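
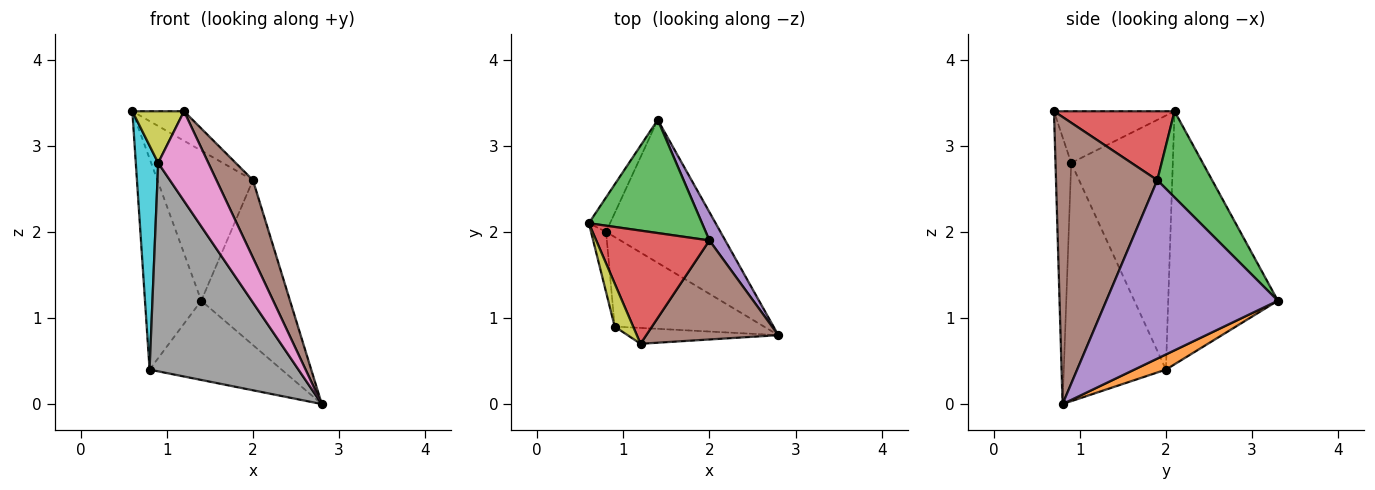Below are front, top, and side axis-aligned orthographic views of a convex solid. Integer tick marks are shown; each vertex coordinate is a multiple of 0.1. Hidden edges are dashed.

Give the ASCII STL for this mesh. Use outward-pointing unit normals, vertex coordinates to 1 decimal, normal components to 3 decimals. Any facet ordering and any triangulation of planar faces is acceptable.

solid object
 facet normal -0.887 0.455 -0.074
  outer loop
   vertex 0.8 2.0 0.4
   vertex 0.6 2.1 3.4
   vertex 1.4 3.3 1.2
  endloop
 endfacet
 facet normal 0.115 0.482 -0.869
  outer loop
   vertex 0.8 2.0 0.4
   vertex 1.4 3.3 1.2
   vertex 2.8 0.8 0.0
  endloop
 endfacet
 facet normal 0.416 0.726 0.547
  outer loop
   vertex 2.0 1.9 2.6
   vertex 1.4 3.3 1.2
   vertex 0.6 2.1 3.4
  endloop
 endfacet
 facet normal 0.507 0.217 0.834
  outer loop
   vertex 2.0 1.9 2.6
   vertex 0.6 2.1 3.4
   vertex 1.2 0.7 3.4
  endloop
 endfacet
 facet normal 0.885 0.458 0.079
  outer loop
   vertex 2.0 1.9 2.6
   vertex 2.8 0.8 0.0
   vertex 1.4 3.3 1.2
  endloop
 endfacet
 facet normal 0.863 -0.311 0.397
  outer loop
   vertex 2.0 1.9 2.6
   vertex 1.2 0.7 3.4
   vertex 2.8 0.8 0.0
  endloop
 endfacet
 facet normal -0.295 -0.941 -0.166
  outer loop
   vertex 0.9 0.9 2.8
   vertex 2.8 0.8 0.0
   vertex 1.2 0.7 3.4
  endloop
 endfacet
 facet normal -0.533 -0.777 -0.334
  outer loop
   vertex 0.9 0.9 2.8
   vertex 0.8 2.0 0.4
   vertex 2.8 0.8 0.0
  endloop
 endfacet
 facet normal -0.873 -0.374 0.312
  outer loop
   vertex 0.9 0.9 2.8
   vertex 1.2 0.7 3.4
   vertex 0.6 2.1 3.4
  endloop
 endfacet
 facet normal -0.975 -0.215 -0.058
  outer loop
   vertex 0.9 0.9 2.8
   vertex 0.6 2.1 3.4
   vertex 0.8 2.0 0.4
  endloop
 endfacet
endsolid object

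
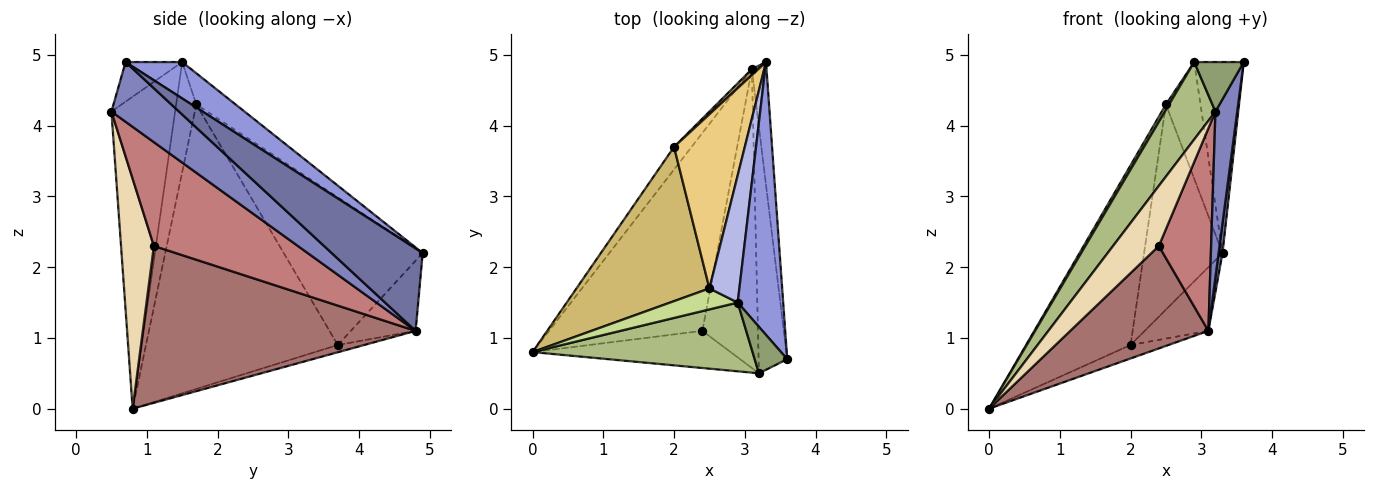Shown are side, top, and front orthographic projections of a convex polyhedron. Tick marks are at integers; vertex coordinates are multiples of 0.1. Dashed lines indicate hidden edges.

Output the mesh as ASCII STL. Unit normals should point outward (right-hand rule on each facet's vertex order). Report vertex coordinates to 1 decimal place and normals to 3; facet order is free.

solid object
 facet normal 0.984 -0.042 -0.175
  outer loop
   vertex 3.1 4.8 1.1
   vertex 3.3 4.9 2.2
   vertex 3.6 0.7 4.9
  endloop
 endfacet
 facet normal 0.866 -0.279 -0.415
  outer loop
   vertex 3.1 4.8 1.1
   vertex 3.6 0.7 4.9
   vertex 3.2 0.5 4.2
  endloop
 endfacet
 facet normal 0.548 0.480 0.685
  outer loop
   vertex 2.9 1.5 4.9
   vertex 3.6 0.7 4.9
   vertex 3.3 4.9 2.2
  endloop
 endfacet
 facet normal -0.609 0.536 0.585
  outer loop
   vertex 2.9 1.5 4.9
   vertex 3.3 4.9 2.2
   vertex 2.5 1.7 4.3
  endloop
 endfacet
 facet normal -0.640 -0.560 0.526
  outer loop
   vertex 2.9 1.5 4.9
   vertex 3.2 0.5 4.2
   vertex 3.6 0.7 4.9
  endloop
 endfacet
 facet normal -0.686 -0.544 0.484
  outer loop
   vertex 2.9 1.5 4.9
   vertex 0.0 0.8 0.0
   vertex 3.2 0.5 4.2
  endloop
 endfacet
 facet normal -0.845 -0.133 0.519
  outer loop
   vertex 2.9 1.5 4.9
   vertex 2.5 1.7 4.3
   vertex 0.0 0.8 0.0
  endloop
 endfacet
 facet normal -0.335 0.482 -0.809
  outer loop
   vertex 2.0 3.7 0.9
   vertex 3.1 4.8 1.1
   vertex 0.0 0.8 0.0
  endloop
 endfacet
 facet normal -0.712 0.700 0.066
  outer loop
   vertex 2.0 3.7 0.9
   vertex 3.3 4.9 2.2
   vertex 3.1 4.8 1.1
  endloop
 endfacet
 facet normal -0.812 0.442 0.380
  outer loop
   vertex 2.0 3.7 0.9
   vertex 0.0 0.8 0.0
   vertex 2.5 1.7 4.3
  endloop
 endfacet
 facet normal -0.804 0.454 0.385
  outer loop
   vertex 2.0 3.7 0.9
   vertex 2.5 1.7 4.3
   vertex 3.3 4.9 2.2
  endloop
 endfacet
 facet normal 0.521 -0.726 -0.449
  outer loop
   vertex 2.4 1.1 2.3
   vertex 3.2 0.5 4.2
   vertex 0.0 0.8 0.0
  endloop
 endfacet
 facet normal 0.672 -0.340 -0.657
  outer loop
   vertex 2.4 1.1 2.3
   vertex 0.0 0.8 0.0
   vertex 3.1 4.8 1.1
  endloop
 endfacet
 facet normal 0.840 -0.305 -0.450
  outer loop
   vertex 2.4 1.1 2.3
   vertex 3.1 4.8 1.1
   vertex 3.2 0.5 4.2
  endloop
 endfacet
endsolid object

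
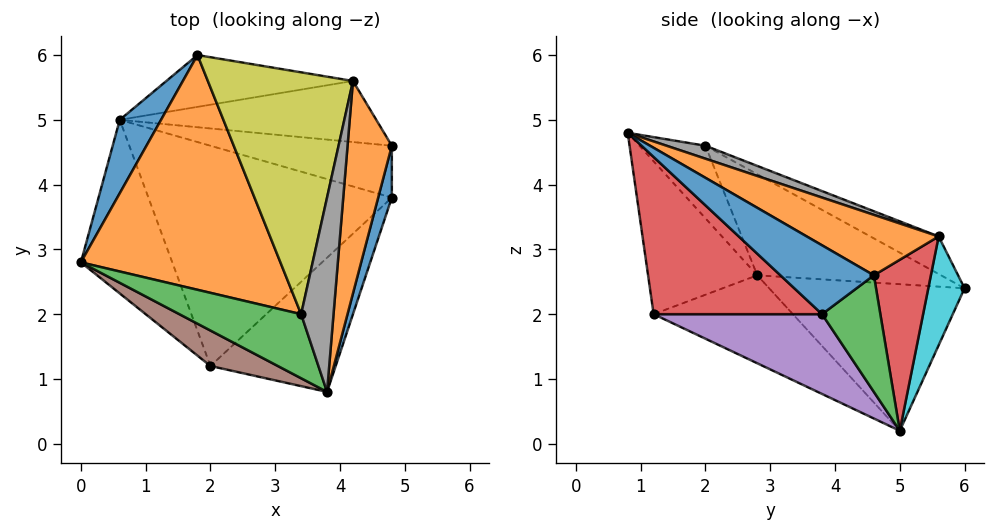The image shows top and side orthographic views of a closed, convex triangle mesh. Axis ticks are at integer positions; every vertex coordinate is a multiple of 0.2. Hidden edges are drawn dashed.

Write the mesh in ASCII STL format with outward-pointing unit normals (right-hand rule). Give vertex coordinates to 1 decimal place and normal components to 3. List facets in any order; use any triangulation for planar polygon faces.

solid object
 facet normal -0.840 0.488 0.237
  outer loop
   vertex 0.6 5.0 0.2
   vertex 0.0 2.8 2.6
   vertex 1.8 6.0 2.4
  endloop
 endfacet
 facet normal -0.432 0.296 0.852
  outer loop
   vertex 3.4 2.0 4.6
   vertex 1.8 6.0 2.4
   vertex 0.0 2.8 2.6
  endloop
 endfacet
 facet normal -0.512 -0.027 0.859
  outer loop
   vertex 3.4 2.0 4.6
   vertex 0.0 2.8 2.6
   vertex 3.8 0.8 4.8
  endloop
 endfacet
 facet normal 0.598 -0.644 -0.477
  outer loop
   vertex 2.0 1.2 2.0
   vertex 4.8 3.8 2.0
   vertex 3.8 0.8 4.8
  endloop
 endfacet
 facet normal 0.295 -0.318 -0.901
  outer loop
   vertex 2.0 1.2 2.0
   vertex 0.6 5.0 0.2
   vertex 4.8 3.8 2.0
  endloop
 endfacet
 facet normal -0.559 -0.792 0.246
  outer loop
   vertex 2.0 1.2 2.0
   vertex 3.8 0.8 4.8
   vertex 0.0 2.8 2.6
  endloop
 endfacet
 facet normal -0.596 -0.512 -0.619
  outer loop
   vertex 2.0 1.2 2.0
   vertex 0.0 2.8 2.6
   vertex 0.6 5.0 0.2
  endloop
 endfacet
 facet normal 0.358 0.268 0.894
  outer loop
   vertex 4.2 5.6 3.2
   vertex 3.4 2.0 4.6
   vertex 3.8 0.8 4.8
  endloop
 endfacet
 facet normal -0.230 0.397 0.889
  outer loop
   vertex 4.2 5.6 3.2
   vertex 1.8 6.0 2.4
   vertex 3.4 2.0 4.6
  endloop
 endfacet
 facet normal 0.308 0.792 -0.528
  outer loop
   vertex 4.2 5.6 3.2
   vertex 0.6 5.0 0.2
   vertex 1.8 6.0 2.4
  endloop
 endfacet
 facet normal 0.971 -0.144 0.192
  outer loop
   vertex 4.8 4.6 2.6
   vertex 3.8 0.8 4.8
   vertex 4.8 3.8 2.0
  endloop
 endfacet
 facet normal 0.800 0.129 0.586
  outer loop
   vertex 4.8 4.6 2.6
   vertex 4.2 5.6 3.2
   vertex 3.8 0.8 4.8
  endloop
 endfacet
 facet normal 0.457 0.534 -0.711
  outer loop
   vertex 4.8 4.6 2.6
   vertex 4.8 3.8 2.0
   vertex 0.6 5.0 0.2
  endloop
 endfacet
 facet normal 0.426 0.640 -0.640
  outer loop
   vertex 4.8 4.6 2.6
   vertex 0.6 5.0 0.2
   vertex 4.2 5.6 3.2
  endloop
 endfacet
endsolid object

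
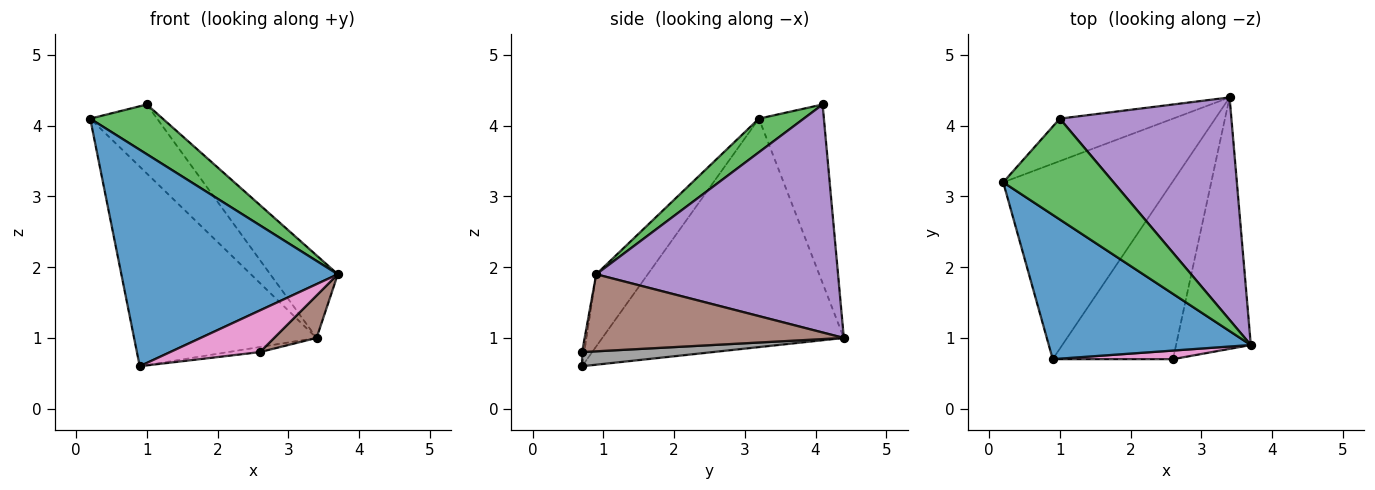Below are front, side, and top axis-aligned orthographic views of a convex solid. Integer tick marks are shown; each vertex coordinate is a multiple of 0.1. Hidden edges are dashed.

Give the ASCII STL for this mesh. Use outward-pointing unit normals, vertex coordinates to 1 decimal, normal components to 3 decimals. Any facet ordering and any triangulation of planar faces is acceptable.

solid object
 facet normal -0.194 -0.816 0.544
  outer loop
   vertex 0.9 0.7 0.6
   vertex 3.7 0.9 1.9
   vertex 0.2 3.2 4.1
  endloop
 endfacet
 facet normal -0.687 0.519 -0.508
  outer loop
   vertex 0.9 0.7 0.6
   vertex 0.2 3.2 4.1
   vertex 3.4 4.4 1.0
  endloop
 endfacet
 facet normal 0.264 -0.427 0.865
  outer loop
   vertex 1.0 4.1 4.3
   vertex 0.2 3.2 4.1
   vertex 3.7 0.9 1.9
  endloop
 endfacet
 facet normal -0.637 0.656 -0.404
  outer loop
   vertex 1.0 4.1 4.3
   vertex 3.4 4.4 1.0
   vertex 0.2 3.2 4.1
  endloop
 endfacet
 facet normal 0.780 0.218 0.587
  outer loop
   vertex 1.0 4.1 4.3
   vertex 3.7 0.9 1.9
   vertex 3.4 4.4 1.0
  endloop
 endfacet
 facet normal 0.713 -0.117 -0.692
  outer loop
   vertex 2.6 0.7 0.8
   vertex 3.4 4.4 1.0
   vertex 3.7 0.9 1.9
  endloop
 endfacet
 facet normal -0.024 -0.979 0.202
  outer loop
   vertex 2.6 0.7 0.8
   vertex 3.7 0.9 1.9
   vertex 0.9 0.7 0.6
  endloop
 endfacet
 facet normal 0.117 0.028 -0.993
  outer loop
   vertex 2.6 0.7 0.8
   vertex 0.9 0.7 0.6
   vertex 3.4 4.4 1.0
  endloop
 endfacet
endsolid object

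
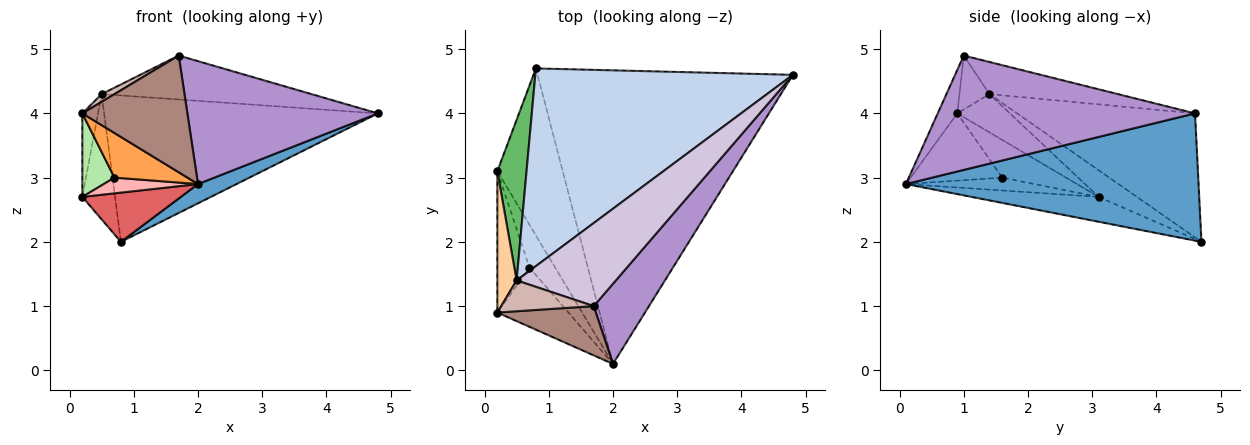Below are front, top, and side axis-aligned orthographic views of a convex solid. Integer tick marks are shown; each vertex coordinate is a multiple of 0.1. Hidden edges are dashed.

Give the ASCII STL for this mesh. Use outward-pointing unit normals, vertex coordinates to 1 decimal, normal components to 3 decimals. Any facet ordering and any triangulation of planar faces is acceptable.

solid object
 facet normal 0.445 -0.059 -0.893
  outer loop
   vertex 2.0 0.1 2.9
   vertex 0.8 4.7 2.0
   vertex 4.8 4.6 4.0
  endloop
 endfacet
 facet normal -0.361 0.555 0.749
  outer loop
   vertex 0.5 1.4 4.3
   vertex 4.8 4.6 4.0
   vertex 0.8 4.7 2.0
  endloop
 endfacet
 facet normal -0.603 -0.480 -0.637
  outer loop
   vertex 0.7 1.6 3.0
   vertex 2.0 0.1 2.9
   vertex 0.2 0.9 4.0
  endloop
 endfacet
 facet normal -0.863 0.257 0.435
  outer loop
   vertex 0.2 3.1 2.7
   vertex 0.2 0.9 4.0
   vertex 0.5 1.4 4.3
  endloop
 endfacet
 facet normal -0.584 0.499 0.640
  outer loop
   vertex 0.2 3.1 2.7
   vertex 0.5 1.4 4.3
   vertex 0.8 4.7 2.0
  endloop
 endfacet
 facet normal -0.710 -0.358 -0.606
  outer loop
   vertex 0.2 3.1 2.7
   vertex 0.7 1.6 3.0
   vertex 0.2 0.9 4.0
  endloop
 endfacet
 facet normal -0.343 -0.266 -0.901
  outer loop
   vertex 0.2 3.1 2.7
   vertex 0.8 4.7 2.0
   vertex 2.0 0.1 2.9
  endloop
 endfacet
 facet normal -0.425 -0.312 -0.850
  outer loop
   vertex 0.2 3.1 2.7
   vertex 2.0 0.1 2.9
   vertex 0.7 1.6 3.0
  endloop
 endfacet
 facet normal 0.749 -0.555 0.362
  outer loop
   vertex 1.7 1.0 4.9
   vertex 2.0 0.1 2.9
   vertex 4.8 4.6 4.0
  endloop
 endfacet
 facet normal -0.275 0.449 0.850
  outer loop
   vertex 1.7 1.0 4.9
   vertex 4.8 4.6 4.0
   vertex 0.5 1.4 4.3
  endloop
 endfacet
 facet normal -0.169 -0.908 0.383
  outer loop
   vertex 1.7 1.0 4.9
   vertex 0.2 0.9 4.0
   vertex 2.0 0.1 2.9
  endloop
 endfacet
 facet normal -0.493 -0.211 0.844
  outer loop
   vertex 1.7 1.0 4.9
   vertex 0.5 1.4 4.3
   vertex 0.2 0.9 4.0
  endloop
 endfacet
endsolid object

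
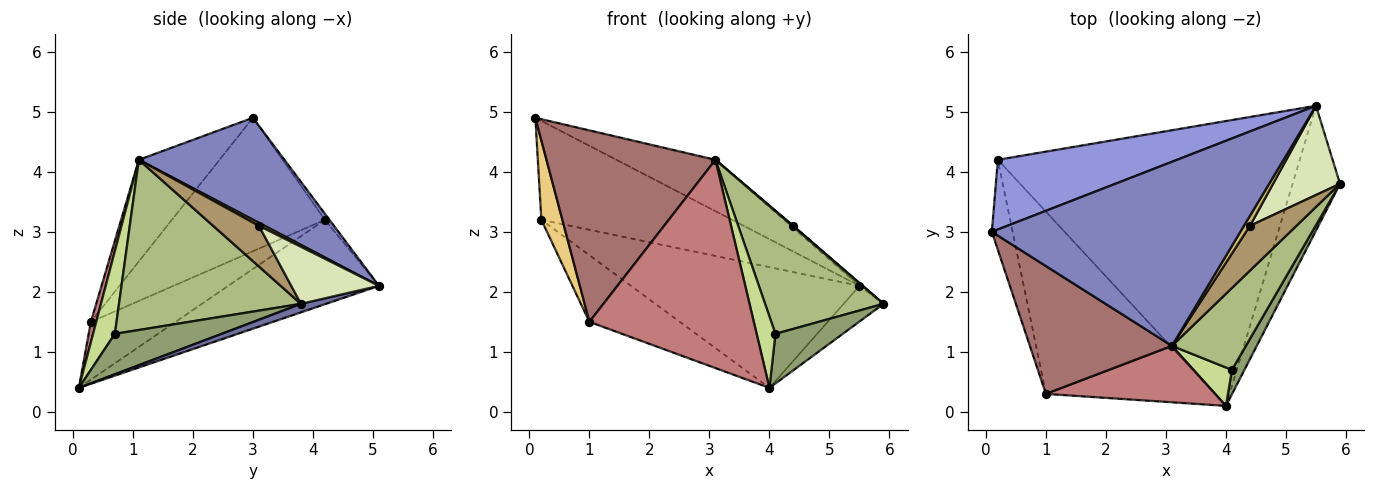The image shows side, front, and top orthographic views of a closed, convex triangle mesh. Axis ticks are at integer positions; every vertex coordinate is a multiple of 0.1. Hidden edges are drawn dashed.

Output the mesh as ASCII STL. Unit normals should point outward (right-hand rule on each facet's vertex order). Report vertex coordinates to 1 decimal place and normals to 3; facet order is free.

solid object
 facet normal 0.170 0.271 -0.947
  outer loop
   vertex 5.5 5.1 2.1
   vertex 5.9 3.8 1.8
   vertex 4.0 0.1 0.4
  endloop
 endfacet
 facet normal 0.367 0.250 0.896
  outer loop
   vertex 3.1 1.1 4.2
   vertex 5.5 5.1 2.1
   vertex 0.1 3.0 4.9
  endloop
 endfacet
 facet normal -0.019 0.817 0.576
  outer loop
   vertex 0.2 4.2 3.2
   vertex 0.1 3.0 4.9
   vertex 5.5 5.1 2.1
  endloop
 endfacet
 facet normal -0.249 0.378 -0.892
  outer loop
   vertex 0.2 4.2 3.2
   vertex 5.5 5.1 2.1
   vertex 4.0 0.1 0.4
  endloop
 endfacet
 facet normal 0.818 -0.516 0.253
  outer loop
   vertex 4.1 0.7 1.3
   vertex 4.0 0.1 0.4
   vertex 5.9 3.8 1.8
  endloop
 endfacet
 facet normal 0.788 -0.512 0.342
  outer loop
   vertex 4.1 0.7 1.3
   vertex 5.9 3.8 1.8
   vertex 3.1 1.1 4.2
  endloop
 endfacet
 facet normal 0.715 -0.616 0.331
  outer loop
   vertex 4.1 0.7 1.3
   vertex 3.1 1.1 4.2
   vertex 4.0 0.1 0.4
  endloop
 endfacet
 facet normal 0.648 0.024 0.761
  outer loop
   vertex 4.4 3.1 3.1
   vertex 5.9 3.8 1.8
   vertex 5.5 5.1 2.1
  endloop
 endfacet
 facet normal 0.659 -0.014 0.752
  outer loop
   vertex 4.4 3.1 3.1
   vertex 3.1 1.1 4.2
   vertex 5.9 3.8 1.8
  endloop
 endfacet
 facet normal 0.438 0.197 0.877
  outer loop
   vertex 4.4 3.1 3.1
   vertex 5.5 5.1 2.1
   vertex 3.1 1.1 4.2
  endloop
 endfacet
 facet normal -0.979 -0.134 -0.152
  outer loop
   vertex 1.0 0.3 1.5
   vertex 0.1 3.0 4.9
   vertex 0.2 4.2 3.2
  endloop
 endfacet
 facet normal -0.306 0.327 -0.894
  outer loop
   vertex 1.0 0.3 1.5
   vertex 0.2 4.2 3.2
   vertex 4.0 0.1 0.4
  endloop
 endfacet
 facet normal -0.369 -0.773 0.516
  outer loop
   vertex 1.0 0.3 1.5
   vertex 3.1 1.1 4.2
   vertex 0.1 3.0 4.9
  endloop
 endfacet
 facet normal 0.032 -0.965 0.261
  outer loop
   vertex 1.0 0.3 1.5
   vertex 4.0 0.1 0.4
   vertex 3.1 1.1 4.2
  endloop
 endfacet
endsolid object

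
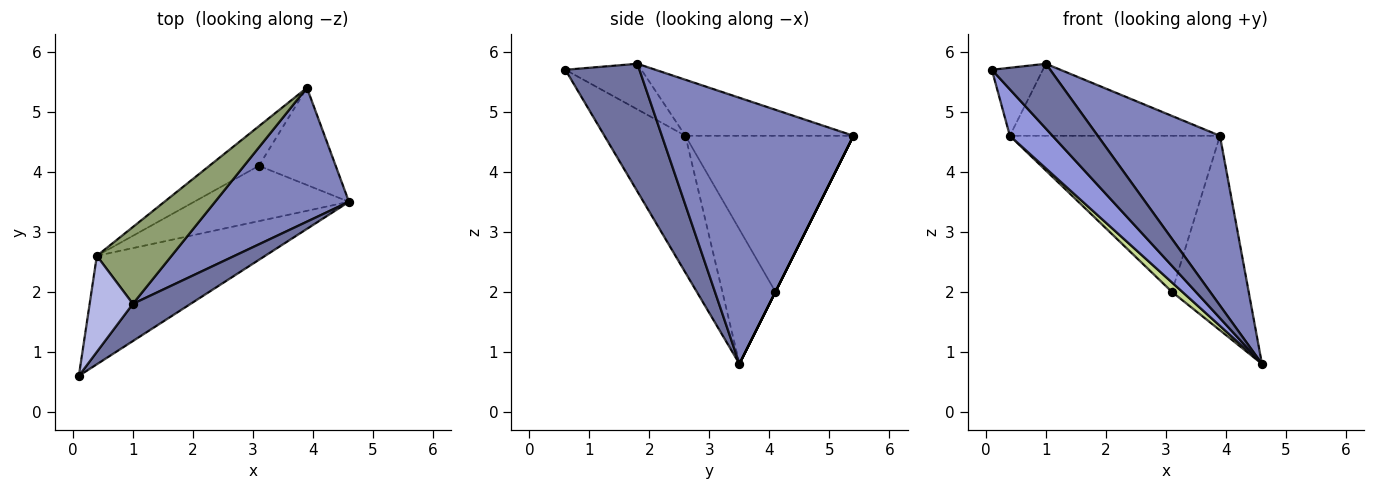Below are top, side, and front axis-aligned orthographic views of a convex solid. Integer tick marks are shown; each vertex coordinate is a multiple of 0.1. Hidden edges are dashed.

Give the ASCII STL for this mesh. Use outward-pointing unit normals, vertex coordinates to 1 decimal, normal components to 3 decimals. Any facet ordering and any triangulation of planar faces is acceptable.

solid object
 facet normal 0.740 -0.583 0.335
  outer loop
   vertex 1.0 1.8 5.8
   vertex 0.1 0.6 5.7
   vertex 4.6 3.5 0.8
  endloop
 endfacet
 facet normal 0.776 -0.495 0.391
  outer loop
   vertex 1.0 1.8 5.8
   vertex 4.6 3.5 0.8
   vertex 3.9 5.4 4.6
  endloop
 endfacet
 facet normal -0.599 -0.315 -0.736
  outer loop
   vertex 0.4 2.6 4.6
   vertex 4.6 3.5 0.8
   vertex 0.1 0.6 5.7
  endloop
 endfacet
 facet normal -0.653 0.438 0.618
  outer loop
   vertex 0.4 2.6 4.6
   vertex 0.1 0.6 5.7
   vertex 1.0 1.8 5.8
  endloop
 endfacet
 facet normal -0.480 0.600 0.640
  outer loop
   vertex 0.4 2.6 4.6
   vertex 1.0 1.8 5.8
   vertex 3.9 5.4 4.6
  endloop
 endfacet
 facet normal 0.000 0.894 -0.447
  outer loop
   vertex 3.1 4.1 2.0
   vertex 3.9 5.4 4.6
   vertex 4.6 3.5 0.8
  endloop
 endfacet
 facet normal -0.650 -0.128 -0.749
  outer loop
   vertex 3.1 4.1 2.0
   vertex 4.6 3.5 0.8
   vertex 0.4 2.6 4.6
  endloop
 endfacet
 facet normal -0.613 0.766 -0.194
  outer loop
   vertex 3.1 4.1 2.0
   vertex 0.4 2.6 4.6
   vertex 3.9 5.4 4.6
  endloop
 endfacet
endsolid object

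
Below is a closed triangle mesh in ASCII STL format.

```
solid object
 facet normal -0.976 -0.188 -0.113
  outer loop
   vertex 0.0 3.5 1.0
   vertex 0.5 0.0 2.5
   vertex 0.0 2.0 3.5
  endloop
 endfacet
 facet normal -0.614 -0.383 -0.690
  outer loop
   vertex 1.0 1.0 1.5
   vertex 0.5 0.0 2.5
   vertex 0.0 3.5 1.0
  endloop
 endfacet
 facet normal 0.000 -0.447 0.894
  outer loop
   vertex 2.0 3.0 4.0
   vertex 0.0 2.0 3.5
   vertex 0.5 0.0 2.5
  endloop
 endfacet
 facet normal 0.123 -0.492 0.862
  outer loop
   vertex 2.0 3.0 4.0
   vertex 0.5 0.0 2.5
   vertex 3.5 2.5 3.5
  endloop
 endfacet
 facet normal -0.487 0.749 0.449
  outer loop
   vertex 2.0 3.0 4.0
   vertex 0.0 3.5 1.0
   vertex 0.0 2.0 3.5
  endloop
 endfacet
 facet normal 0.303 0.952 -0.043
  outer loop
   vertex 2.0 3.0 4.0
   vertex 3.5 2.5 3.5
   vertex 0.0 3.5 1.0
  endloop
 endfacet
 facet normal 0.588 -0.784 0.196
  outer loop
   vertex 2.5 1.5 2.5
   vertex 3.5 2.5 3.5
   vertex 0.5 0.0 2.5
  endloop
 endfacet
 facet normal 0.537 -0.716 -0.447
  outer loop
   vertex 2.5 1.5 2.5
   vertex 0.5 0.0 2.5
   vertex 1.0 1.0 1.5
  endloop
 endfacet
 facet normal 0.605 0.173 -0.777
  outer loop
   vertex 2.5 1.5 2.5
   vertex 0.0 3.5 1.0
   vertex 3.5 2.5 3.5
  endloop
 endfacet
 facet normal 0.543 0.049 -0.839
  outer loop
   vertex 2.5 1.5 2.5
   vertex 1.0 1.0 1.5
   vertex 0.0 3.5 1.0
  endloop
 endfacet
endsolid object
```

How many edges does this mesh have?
15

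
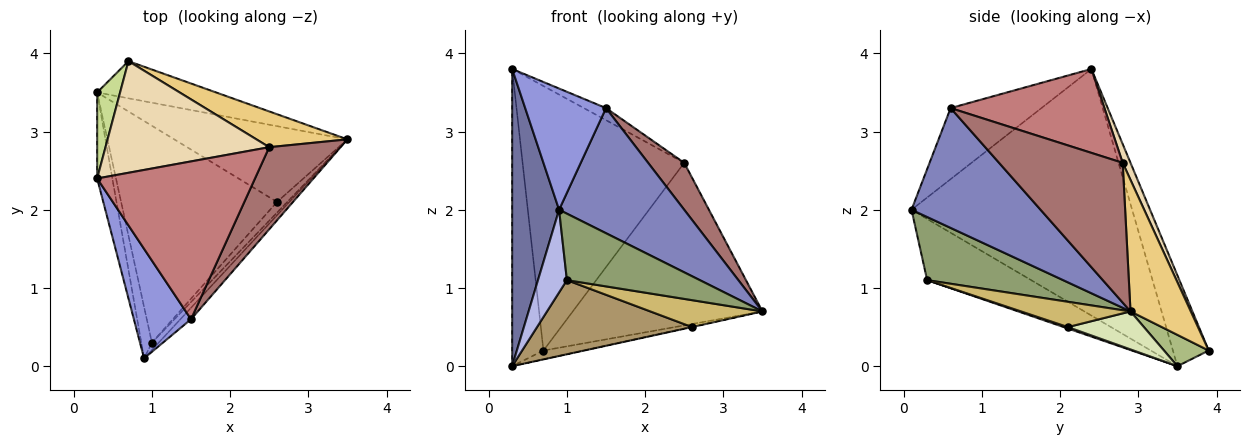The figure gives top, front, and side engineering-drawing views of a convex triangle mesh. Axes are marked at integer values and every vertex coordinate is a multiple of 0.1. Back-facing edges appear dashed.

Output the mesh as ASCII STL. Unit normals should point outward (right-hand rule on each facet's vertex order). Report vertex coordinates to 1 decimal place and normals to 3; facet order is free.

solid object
 facet normal -0.976 -0.208 -0.060
  outer loop
   vertex 0.3 2.4 3.8
   vertex 0.3 3.5 0.0
   vertex 0.9 0.1 2.0
  endloop
 endfacet
 facet normal 0.716 -0.695 -0.063
  outer loop
   vertex 1.5 0.6 3.3
   vertex 0.9 0.1 2.0
   vertex 3.5 2.9 0.7
  endloop
 endfacet
 facet normal -0.640 -0.570 0.515
  outer loop
   vertex 1.5 0.6 3.3
   vertex 0.3 2.4 3.8
   vertex 0.9 0.1 2.0
  endloop
 endfacet
 facet normal -0.950 -0.264 -0.164
  outer loop
   vertex 1.0 0.3 1.1
   vertex 0.9 0.1 2.0
   vertex 0.3 3.5 0.0
  endloop
 endfacet
 facet normal 0.713 -0.697 -0.076
  outer loop
   vertex 1.0 0.3 1.1
   vertex 3.5 2.9 0.7
   vertex 0.9 0.1 2.0
  endloop
 endfacet
 facet normal 0.248 0.223 -0.943
  outer loop
   vertex 0.7 3.9 0.2
   vertex 3.5 2.9 0.7
   vertex 0.3 3.5 0.0
  endloop
 endfacet
 facet normal -0.740 0.646 0.187
  outer loop
   vertex 0.7 3.9 0.2
   vertex 0.3 3.5 0.0
   vertex 0.3 2.4 3.8
  endloop
 endfacet
 facet normal 0.214 0.003 -0.977
  outer loop
   vertex 2.6 2.1 0.5
   vertex 0.3 3.5 0.0
   vertex 3.5 2.9 0.7
  endloop
 endfacet
 facet normal 0.009 -0.323 -0.946
  outer loop
   vertex 2.6 2.1 0.5
   vertex 1.0 0.3 1.1
   vertex 0.3 3.5 0.0
  endloop
 endfacet
 facet normal 0.672 -0.688 -0.272
  outer loop
   vertex 2.6 2.1 0.5
   vertex 3.5 2.9 0.7
   vertex 1.0 0.3 1.1
  endloop
 endfacet
 facet normal 0.296 0.933 0.205
  outer loop
   vertex 2.5 2.8 2.6
   vertex 3.5 2.9 0.7
   vertex 0.7 3.9 0.2
  endloop
 endfacet
 facet normal 0.045 0.920 0.388
  outer loop
   vertex 2.5 2.8 2.6
   vertex 0.7 3.9 0.2
   vertex 0.3 2.4 3.8
  endloop
 endfacet
 facet normal 0.862 -0.252 0.440
  outer loop
   vertex 2.5 2.8 2.6
   vertex 1.5 0.6 3.3
   vertex 3.5 2.9 0.7
  endloop
 endfacet
 facet normal 0.468 0.067 0.881
  outer loop
   vertex 2.5 2.8 2.6
   vertex 0.3 2.4 3.8
   vertex 1.5 0.6 3.3
  endloop
 endfacet
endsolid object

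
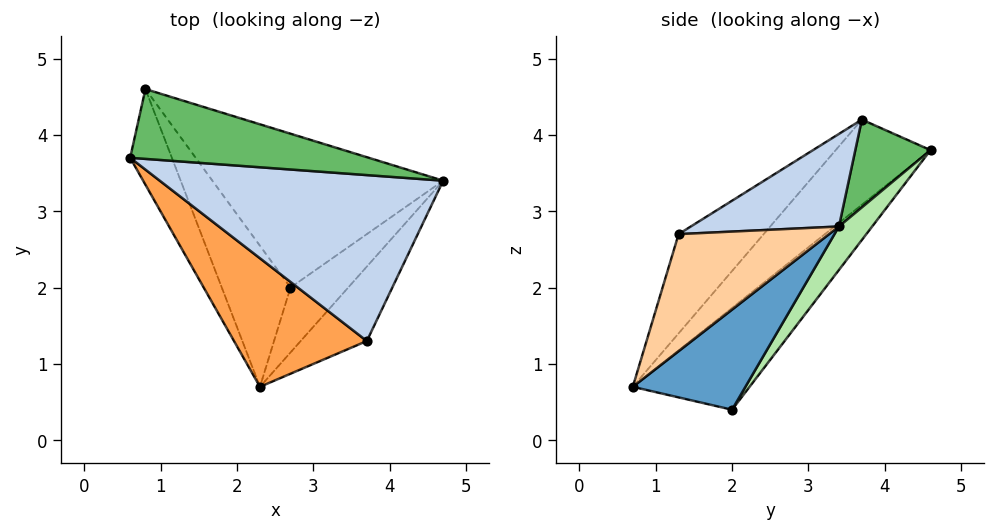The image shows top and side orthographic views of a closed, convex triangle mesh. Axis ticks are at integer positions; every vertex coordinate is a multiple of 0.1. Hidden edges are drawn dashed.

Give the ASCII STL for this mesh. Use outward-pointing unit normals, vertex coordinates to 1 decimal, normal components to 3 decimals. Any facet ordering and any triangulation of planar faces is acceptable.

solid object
 facet normal 0.809 -0.357 -0.466
  outer loop
   vertex 2.7 2.0 0.4
   vertex 4.7 3.4 2.8
   vertex 2.3 0.7 0.7
  endloop
 endfacet
 facet normal 0.305 -0.190 0.933
  outer loop
   vertex 3.7 1.3 2.7
   vertex 4.7 3.4 2.8
   vertex 0.6 3.7 4.2
  endloop
 endfacet
 facet normal -0.370 -0.787 0.495
  outer loop
   vertex 3.7 1.3 2.7
   vertex 0.6 3.7 4.2
   vertex 2.3 0.7 0.7
  endloop
 endfacet
 facet normal 0.811 -0.364 -0.458
  outer loop
   vertex 3.7 1.3 2.7
   vertex 2.3 0.7 0.7
   vertex 4.7 3.4 2.8
  endloop
 endfacet
 facet normal 0.327 0.322 0.888
  outer loop
   vertex 0.8 4.6 3.8
   vertex 0.6 3.7 4.2
   vertex 4.7 3.4 2.8
  endloop
 endfacet
 facet normal 0.107 0.818 -0.566
  outer loop
   vertex 0.8 4.6 3.8
   vertex 4.7 3.4 2.8
   vertex 2.7 2.0 0.4
  endloop
 endfacet
 facet normal -0.898 0.004 -0.440
  outer loop
   vertex 0.8 4.6 3.8
   vertex 2.3 0.7 0.7
   vertex 0.6 3.7 4.2
  endloop
 endfacet
 facet normal -0.822 0.125 -0.555
  outer loop
   vertex 0.8 4.6 3.8
   vertex 2.7 2.0 0.4
   vertex 2.3 0.7 0.7
  endloop
 endfacet
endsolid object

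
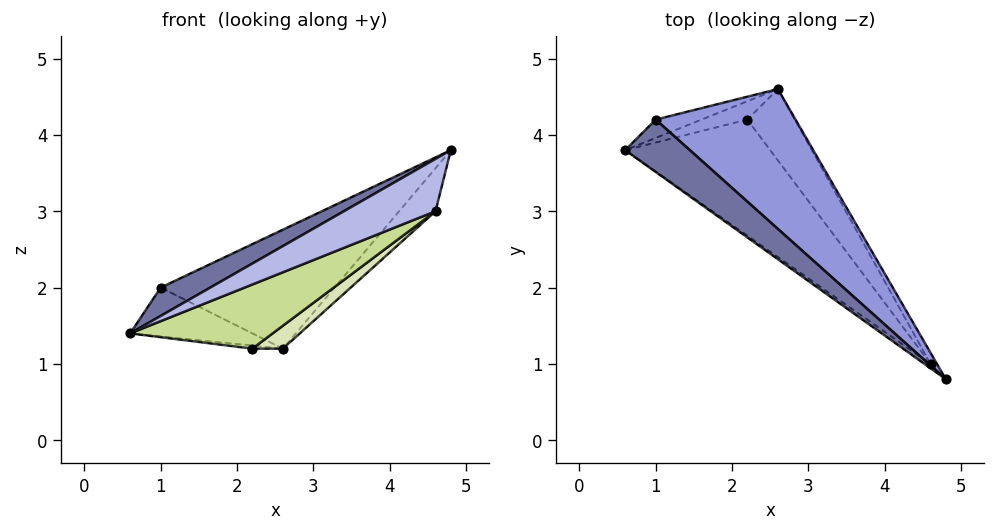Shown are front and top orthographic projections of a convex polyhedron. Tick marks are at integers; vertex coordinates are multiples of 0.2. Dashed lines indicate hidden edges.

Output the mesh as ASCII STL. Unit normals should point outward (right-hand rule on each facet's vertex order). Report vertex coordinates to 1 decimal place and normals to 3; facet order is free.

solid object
 facet normal -0.644 -0.364 0.672
  outer loop
   vertex 1.0 4.2 2.0
   vertex 0.6 3.8 1.4
   vertex 4.8 0.8 3.8
  endloop
 endfacet
 facet normal -0.379 0.866 -0.325
  outer loop
   vertex 1.0 4.2 2.0
   vertex 2.6 4.6 1.2
   vertex 0.6 3.8 1.4
  endloop
 endfacet
 facet normal 0.214 0.633 0.744
  outer loop
   vertex 1.0 4.2 2.0
   vertex 4.8 0.8 3.8
   vertex 2.6 4.6 1.2
  endloop
 endfacet
 facet normal -0.553 -0.830 -0.069
  outer loop
   vertex 4.6 1.0 3.0
   vertex 4.8 0.8 3.8
   vertex 0.6 3.8 1.4
  endloop
 endfacet
 facet normal 0.891 0.439 -0.113
  outer loop
   vertex 4.6 1.0 3.0
   vertex 2.6 4.6 1.2
   vertex 4.8 0.8 3.8
  endloop
 endfacet
 facet normal -0.162 0.162 -0.973
  outer loop
   vertex 2.2 4.2 1.2
   vertex 0.6 3.8 1.4
   vertex 2.6 4.6 1.2
  endloop
 endfacet
 facet normal 0.012 -0.484 -0.875
  outer loop
   vertex 2.2 4.2 1.2
   vertex 4.6 1.0 3.0
   vertex 0.6 3.8 1.4
  endloop
 endfacet
 facet normal 0.293 -0.293 -0.910
  outer loop
   vertex 2.2 4.2 1.2
   vertex 2.6 4.6 1.2
   vertex 4.6 1.0 3.0
  endloop
 endfacet
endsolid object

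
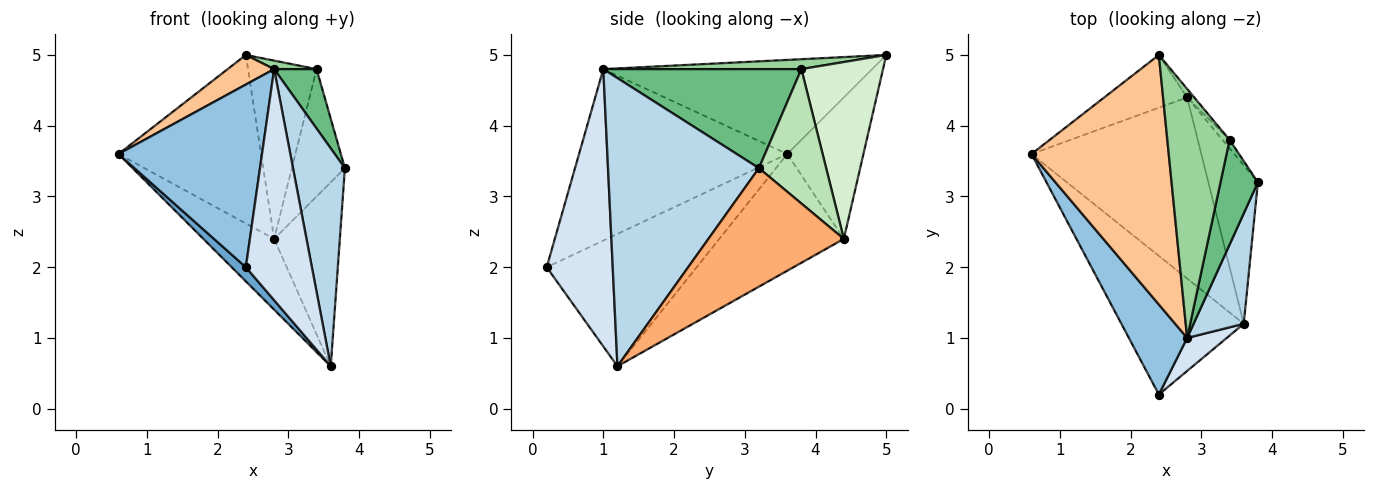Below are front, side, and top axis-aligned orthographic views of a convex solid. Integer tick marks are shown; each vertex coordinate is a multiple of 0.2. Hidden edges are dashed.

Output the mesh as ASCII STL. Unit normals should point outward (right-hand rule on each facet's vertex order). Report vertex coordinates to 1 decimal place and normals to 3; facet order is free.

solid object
 facet normal -0.733 -0.069 -0.677
  outer loop
   vertex 3.6 1.2 0.6
   vertex 2.4 0.2 2.0
   vertex 0.6 3.6 3.6
  endloop
 endfacet
 facet normal -0.793 -0.547 0.269
  outer loop
   vertex 2.8 1.0 4.8
   vertex 0.6 3.6 3.6
   vertex 2.4 0.2 2.0
  endloop
 endfacet
 facet normal 0.933 -0.321 0.162
  outer loop
   vertex 2.8 1.0 4.8
   vertex 3.6 1.2 0.6
   vertex 3.8 3.2 3.4
  endloop
 endfacet
 facet normal 0.704 -0.704 0.101
  outer loop
   vertex 2.8 1.0 4.8
   vertex 2.4 0.2 2.0
   vertex 3.6 1.2 0.6
  endloop
 endfacet
 facet normal -0.539 0.306 -0.784
  outer loop
   vertex 2.8 4.4 2.4
   vertex 3.6 1.2 0.6
   vertex 0.6 3.6 3.6
  endloop
 endfacet
 facet normal 0.842 0.409 -0.352
  outer loop
   vertex 2.8 4.4 2.4
   vertex 3.8 3.2 3.4
   vertex 3.6 1.2 0.6
  endloop
 endfacet
 facet normal -0.563 -0.097 0.821
  outer loop
   vertex 2.4 5.0 5.0
   vertex 0.6 3.6 3.6
   vertex 2.8 1.0 4.8
  endloop
 endfacet
 facet normal -0.454 0.850 -0.266
  outer loop
   vertex 2.4 5.0 5.0
   vertex 2.8 4.4 2.4
   vertex 0.6 3.6 3.6
  endloop
 endfacet
 facet normal 0.917 -0.197 0.346
  outer loop
   vertex 3.4 3.8 4.8
   vertex 2.8 1.0 4.8
   vertex 3.8 3.2 3.4
  endloop
 endfacet
 facet normal 0.157 -0.034 0.987
  outer loop
   vertex 3.4 3.8 4.8
   vertex 2.4 5.0 5.0
   vertex 2.8 1.0 4.8
  endloop
 endfacet
 facet normal 0.784 0.619 -0.041
  outer loop
   vertex 3.4 3.8 4.8
   vertex 3.8 3.2 3.4
   vertex 2.8 4.4 2.4
  endloop
 endfacet
 facet normal 0.765 0.643 -0.031
  outer loop
   vertex 3.4 3.8 4.8
   vertex 2.8 4.4 2.4
   vertex 2.4 5.0 5.0
  endloop
 endfacet
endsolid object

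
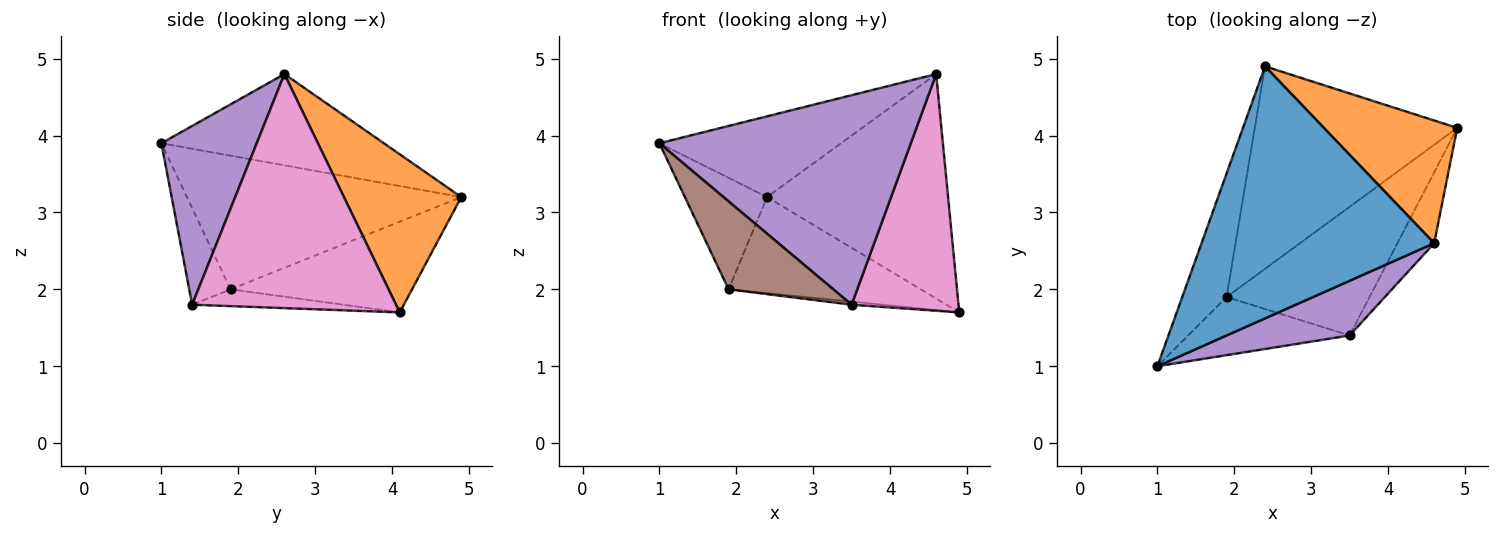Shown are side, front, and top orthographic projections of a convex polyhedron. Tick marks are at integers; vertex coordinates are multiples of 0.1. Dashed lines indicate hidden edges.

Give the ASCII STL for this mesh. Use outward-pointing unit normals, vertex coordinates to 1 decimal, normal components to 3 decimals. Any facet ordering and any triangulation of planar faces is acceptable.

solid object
 facet normal -0.350 0.286 0.892
  outer loop
   vertex 4.6 2.6 4.8
   vertex 2.4 4.9 3.2
   vertex 1.0 1.0 3.9
  endloop
 endfacet
 facet normal 0.494 0.763 0.417
  outer loop
   vertex 4.6 2.6 4.8
   vertex 4.9 4.1 1.7
   vertex 2.4 4.9 3.2
  endloop
 endfacet
 facet normal -0.913 0.273 -0.303
  outer loop
   vertex 1.9 1.9 2.0
   vertex 1.0 1.0 3.9
   vertex 2.4 4.9 3.2
  endloop
 endfacet
 facet normal -0.375 0.397 -0.837
  outer loop
   vertex 1.9 1.9 2.0
   vertex 2.4 4.9 3.2
   vertex 4.9 4.1 1.7
  endloop
 endfacet
 facet normal 0.344 -0.908 0.237
  outer loop
   vertex 3.5 1.4 1.8
   vertex 4.6 2.6 4.8
   vertex 1.0 1.0 3.9
  endloop
 endfacet
 facet normal -0.313 -0.792 -0.524
  outer loop
   vertex 3.5 1.4 1.8
   vertex 1.0 1.0 3.9
   vertex 1.9 1.9 2.0
  endloop
 endfacet
 facet normal 0.877 -0.460 -0.138
  outer loop
   vertex 3.5 1.4 1.8
   vertex 4.9 4.1 1.7
   vertex 4.6 2.6 4.8
  endloop
 endfacet
 facet normal -0.117 0.024 -0.993
  outer loop
   vertex 3.5 1.4 1.8
   vertex 1.9 1.9 2.0
   vertex 4.9 4.1 1.7
  endloop
 endfacet
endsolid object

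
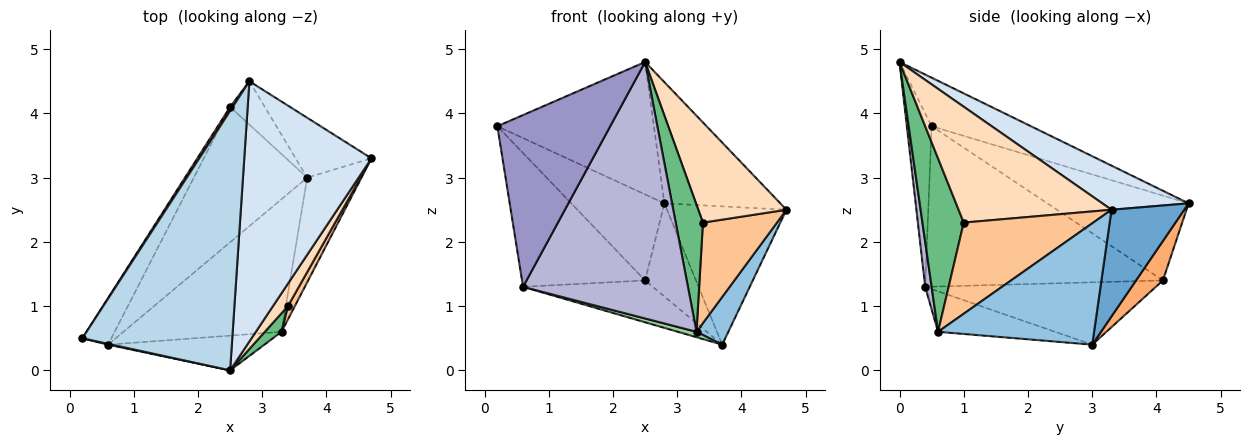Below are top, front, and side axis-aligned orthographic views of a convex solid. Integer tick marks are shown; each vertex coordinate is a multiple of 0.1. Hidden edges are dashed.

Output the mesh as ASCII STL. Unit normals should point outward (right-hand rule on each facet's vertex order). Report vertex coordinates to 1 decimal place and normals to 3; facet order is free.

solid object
 facet normal 0.488 0.801 -0.347
  outer loop
   vertex 3.7 3.0 0.4
   vertex 2.8 4.5 2.6
   vertex 4.7 3.3 2.5
  endloop
 endfacet
 facet normal 0.898 -0.183 -0.401
  outer loop
   vertex 3.3 0.6 0.6
   vertex 3.7 3.0 0.4
   vertex 4.7 3.3 2.5
  endloop
 endfacet
 facet normal -0.277 0.437 0.856
  outer loop
   vertex 2.5 0.0 4.8
   vertex 2.8 4.5 2.6
   vertex 0.2 0.5 3.8
  endloop
 endfacet
 facet normal 0.300 0.403 0.865
  outer loop
   vertex 2.5 0.0 4.8
   vertex 4.7 3.3 2.5
   vertex 2.8 4.5 2.6
  endloop
 endfacet
 facet normal -0.835 0.550 0.025
  outer loop
   vertex 2.5 4.1 1.4
   vertex 0.2 0.5 3.8
   vertex 2.8 4.5 2.6
  endloop
 endfacet
 facet normal 0.432 0.818 -0.381
  outer loop
   vertex 2.5 4.1 1.4
   vertex 2.8 4.5 2.6
   vertex 3.7 3.0 0.4
  endloop
 endfacet
 facet normal 0.866 -0.495 0.066
  outer loop
   vertex 3.4 1.0 2.3
   vertex 3.3 0.6 0.6
   vertex 4.7 3.3 2.5
  endloop
 endfacet
 facet normal 0.861 -0.496 0.111
  outer loop
   vertex 3.4 1.0 2.3
   vertex 4.7 3.3 2.5
   vertex 2.5 0.0 4.8
  endloop
 endfacet
 facet normal 0.832 -0.549 0.080
  outer loop
   vertex 3.4 1.0 2.3
   vertex 2.5 0.0 4.8
   vertex 3.3 0.6 0.6
  endloop
 endfacet
 facet normal -0.248 -0.039 -0.968
  outer loop
   vertex 0.6 0.4 1.3
   vertex 3.7 3.0 0.4
   vertex 3.3 0.6 0.6
  endloop
 endfacet
 facet normal -0.465 0.262 -0.846
  outer loop
   vertex 0.6 0.4 1.3
   vertex 2.5 4.1 1.4
   vertex 3.7 3.0 0.4
  endloop
 endfacet
 facet normal -0.877 0.454 -0.158
  outer loop
   vertex 0.6 0.4 1.3
   vertex 0.2 0.5 3.8
   vertex 2.5 4.1 1.4
  endloop
 endfacet
 facet normal -0.214 -0.977 0.005
  outer loop
   vertex 0.6 0.4 1.3
   vertex 2.5 0.0 4.8
   vertex 0.2 0.5 3.8
  endloop
 endfacet
 facet normal 0.039 -0.990 -0.134
  outer loop
   vertex 0.6 0.4 1.3
   vertex 3.3 0.6 0.6
   vertex 2.5 0.0 4.8
  endloop
 endfacet
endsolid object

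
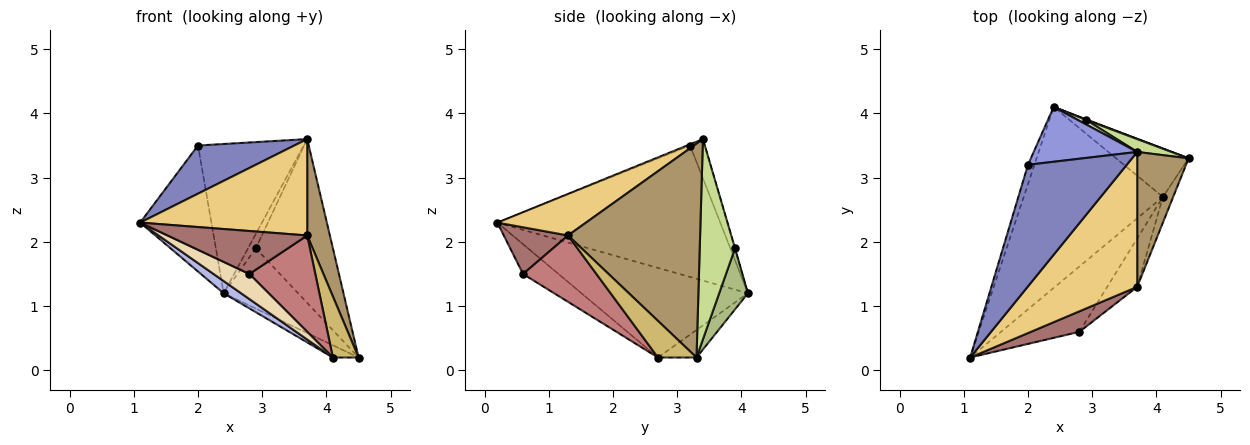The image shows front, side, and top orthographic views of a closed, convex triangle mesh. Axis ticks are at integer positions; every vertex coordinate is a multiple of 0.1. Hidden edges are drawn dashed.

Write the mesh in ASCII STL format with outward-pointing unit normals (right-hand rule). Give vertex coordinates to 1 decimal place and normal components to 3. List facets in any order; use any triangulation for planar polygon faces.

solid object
 facet normal -0.952 0.304 -0.047
  outer loop
   vertex 2.0 3.2 3.5
   vertex 2.4 4.1 1.2
   vertex 1.1 0.2 2.3
  endloop
 endfacet
 facet normal -0.011 -0.368 0.930
  outer loop
   vertex 2.0 3.2 3.5
   vertex 1.1 0.2 2.3
   vertex 3.7 3.4 3.6
  endloop
 endfacet
 facet normal -0.130 0.931 0.342
  outer loop
   vertex 2.0 3.2 3.5
   vertex 3.7 3.4 3.6
   vertex 2.4 4.1 1.2
  endloop
 endfacet
 facet normal -0.540 -0.057 -0.839
  outer loop
   vertex 4.1 2.7 0.2
   vertex 1.1 0.2 2.3
   vertex 2.4 4.1 1.2
  endloop
 endfacet
 facet normal -0.345 0.230 -0.910
  outer loop
   vertex 4.1 2.7 0.2
   vertex 2.4 4.1 1.2
   vertex 4.5 3.3 0.2
  endloop
 endfacet
 facet normal 0.360 0.933 0.009
  outer loop
   vertex 2.9 3.9 1.9
   vertex 4.5 3.3 0.2
   vertex 2.4 4.1 1.2
  endloop
 endfacet
 facet normal 0.416 0.907 0.071
  outer loop
   vertex 2.9 3.9 1.9
   vertex 3.7 3.4 3.6
   vertex 4.5 3.3 0.2
  endloop
 endfacet
 facet normal -0.033 0.955 0.296
  outer loop
   vertex 2.9 3.9 1.9
   vertex 2.4 4.1 1.2
   vertex 3.7 3.4 3.6
  endloop
 endfacet
 facet normal 0.959 -0.165 0.230
  outer loop
   vertex 3.7 1.3 2.1
   vertex 4.5 3.3 0.2
   vertex 3.7 3.4 3.6
  endloop
 endfacet
 facet normal 0.810 -0.540 -0.227
  outer loop
   vertex 3.7 1.3 2.1
   vertex 4.1 2.7 0.2
   vertex 4.5 3.3 0.2
  endloop
 endfacet
 facet normal 0.295 -0.555 0.778
  outer loop
   vertex 3.7 1.3 2.1
   vertex 3.7 3.4 3.6
   vertex 1.1 0.2 2.3
  endloop
 endfacet
 facet normal -0.335 -0.338 -0.880
  outer loop
   vertex 2.8 0.6 1.5
   vertex 1.1 0.2 2.3
   vertex 4.1 2.7 0.2
  endloop
 endfacet
 facet normal 0.383 -0.834 0.398
  outer loop
   vertex 2.8 0.6 1.5
   vertex 3.7 1.3 2.1
   vertex 1.1 0.2 2.3
  endloop
 endfacet
 facet normal 0.705 -0.634 -0.318
  outer loop
   vertex 2.8 0.6 1.5
   vertex 4.1 2.7 0.2
   vertex 3.7 1.3 2.1
  endloop
 endfacet
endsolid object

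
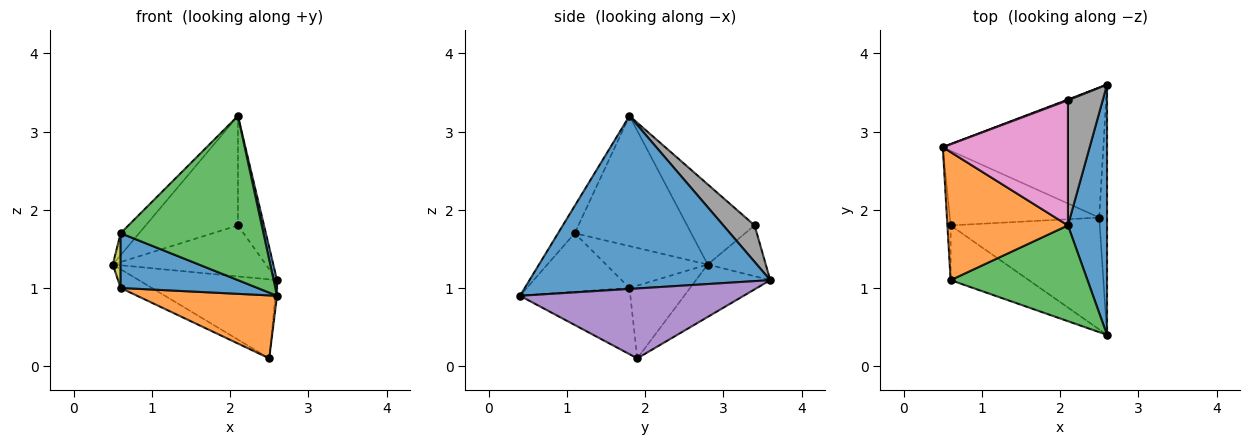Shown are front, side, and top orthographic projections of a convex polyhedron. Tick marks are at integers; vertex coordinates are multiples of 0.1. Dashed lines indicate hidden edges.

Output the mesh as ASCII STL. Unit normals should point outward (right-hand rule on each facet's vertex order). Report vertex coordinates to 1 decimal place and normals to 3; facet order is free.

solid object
 facet normal 0.975 -0.014 0.220
  outer loop
   vertex 2.1 1.8 3.2
   vertex 2.6 0.4 0.9
   vertex 2.6 3.6 1.1
  endloop
 endfacet
 facet normal -0.729 0.116 0.675
  outer loop
   vertex 0.6 1.1 1.7
   vertex 2.1 1.8 3.2
   vertex 0.5 2.8 1.3
  endloop
 endfacet
 facet normal -0.100 -0.859 0.501
  outer loop
   vertex 0.6 1.1 1.7
   vertex 2.6 0.4 0.9
   vertex 2.1 1.8 3.2
  endloop
 endfacet
 facet normal -0.269 0.500 -0.823
  outer loop
   vertex 2.5 1.9 0.1
   vertex 0.5 2.8 1.3
   vertex 2.6 3.6 1.1
  endloop
 endfacet
 facet normal 0.994 0.007 -0.111
  outer loop
   vertex 2.5 1.9 0.1
   vertex 2.6 3.6 1.1
   vertex 2.6 0.4 0.9
  endloop
 endfacet
 facet normal -0.355 0.935 0.014
  outer loop
   vertex 2.1 3.4 1.8
   vertex 2.6 3.6 1.1
   vertex 0.5 2.8 1.3
  endloop
 endfacet
 facet normal -0.434 0.593 0.678
  outer loop
   vertex 2.1 3.4 1.8
   vertex 0.5 2.8 1.3
   vertex 2.1 1.8 3.2
  endloop
 endfacet
 facet normal 0.620 0.517 0.590
  outer loop
   vertex 2.1 3.4 1.8
   vertex 2.1 1.8 3.2
   vertex 2.6 3.6 1.1
  endloop
 endfacet
 facet normal -0.994 -0.076 -0.076
  outer loop
   vertex 0.6 1.8 1.0
   vertex 0.6 1.1 1.7
   vertex 0.5 2.8 1.3
  endloop
 endfacet
 facet normal -0.427 0.220 -0.877
  outer loop
   vertex 0.6 1.8 1.0
   vertex 0.5 2.8 1.3
   vertex 2.5 1.9 0.1
  endloop
 endfacet
 facet normal -0.469 -0.625 -0.625
  outer loop
   vertex 0.6 1.8 1.0
   vertex 2.6 0.4 0.9
   vertex 0.6 1.1 1.7
  endloop
 endfacet
 facet normal -0.361 -0.457 -0.813
  outer loop
   vertex 0.6 1.8 1.0
   vertex 2.5 1.9 0.1
   vertex 2.6 0.4 0.9
  endloop
 endfacet
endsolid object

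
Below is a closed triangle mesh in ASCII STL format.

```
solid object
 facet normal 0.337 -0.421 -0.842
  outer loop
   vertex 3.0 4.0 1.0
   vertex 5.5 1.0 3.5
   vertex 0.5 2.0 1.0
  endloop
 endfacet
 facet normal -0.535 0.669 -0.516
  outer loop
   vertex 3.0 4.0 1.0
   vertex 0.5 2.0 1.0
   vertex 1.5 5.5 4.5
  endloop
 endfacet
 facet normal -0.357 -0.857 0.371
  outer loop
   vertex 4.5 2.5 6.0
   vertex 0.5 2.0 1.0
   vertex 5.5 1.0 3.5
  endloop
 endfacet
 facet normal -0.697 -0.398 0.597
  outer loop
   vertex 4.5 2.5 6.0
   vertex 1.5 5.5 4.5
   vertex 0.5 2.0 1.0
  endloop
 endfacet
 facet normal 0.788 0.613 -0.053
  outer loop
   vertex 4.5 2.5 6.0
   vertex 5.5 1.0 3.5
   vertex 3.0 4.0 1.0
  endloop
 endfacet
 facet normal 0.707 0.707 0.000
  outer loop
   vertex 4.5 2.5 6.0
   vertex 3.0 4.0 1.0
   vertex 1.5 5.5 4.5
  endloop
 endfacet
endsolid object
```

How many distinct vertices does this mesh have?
5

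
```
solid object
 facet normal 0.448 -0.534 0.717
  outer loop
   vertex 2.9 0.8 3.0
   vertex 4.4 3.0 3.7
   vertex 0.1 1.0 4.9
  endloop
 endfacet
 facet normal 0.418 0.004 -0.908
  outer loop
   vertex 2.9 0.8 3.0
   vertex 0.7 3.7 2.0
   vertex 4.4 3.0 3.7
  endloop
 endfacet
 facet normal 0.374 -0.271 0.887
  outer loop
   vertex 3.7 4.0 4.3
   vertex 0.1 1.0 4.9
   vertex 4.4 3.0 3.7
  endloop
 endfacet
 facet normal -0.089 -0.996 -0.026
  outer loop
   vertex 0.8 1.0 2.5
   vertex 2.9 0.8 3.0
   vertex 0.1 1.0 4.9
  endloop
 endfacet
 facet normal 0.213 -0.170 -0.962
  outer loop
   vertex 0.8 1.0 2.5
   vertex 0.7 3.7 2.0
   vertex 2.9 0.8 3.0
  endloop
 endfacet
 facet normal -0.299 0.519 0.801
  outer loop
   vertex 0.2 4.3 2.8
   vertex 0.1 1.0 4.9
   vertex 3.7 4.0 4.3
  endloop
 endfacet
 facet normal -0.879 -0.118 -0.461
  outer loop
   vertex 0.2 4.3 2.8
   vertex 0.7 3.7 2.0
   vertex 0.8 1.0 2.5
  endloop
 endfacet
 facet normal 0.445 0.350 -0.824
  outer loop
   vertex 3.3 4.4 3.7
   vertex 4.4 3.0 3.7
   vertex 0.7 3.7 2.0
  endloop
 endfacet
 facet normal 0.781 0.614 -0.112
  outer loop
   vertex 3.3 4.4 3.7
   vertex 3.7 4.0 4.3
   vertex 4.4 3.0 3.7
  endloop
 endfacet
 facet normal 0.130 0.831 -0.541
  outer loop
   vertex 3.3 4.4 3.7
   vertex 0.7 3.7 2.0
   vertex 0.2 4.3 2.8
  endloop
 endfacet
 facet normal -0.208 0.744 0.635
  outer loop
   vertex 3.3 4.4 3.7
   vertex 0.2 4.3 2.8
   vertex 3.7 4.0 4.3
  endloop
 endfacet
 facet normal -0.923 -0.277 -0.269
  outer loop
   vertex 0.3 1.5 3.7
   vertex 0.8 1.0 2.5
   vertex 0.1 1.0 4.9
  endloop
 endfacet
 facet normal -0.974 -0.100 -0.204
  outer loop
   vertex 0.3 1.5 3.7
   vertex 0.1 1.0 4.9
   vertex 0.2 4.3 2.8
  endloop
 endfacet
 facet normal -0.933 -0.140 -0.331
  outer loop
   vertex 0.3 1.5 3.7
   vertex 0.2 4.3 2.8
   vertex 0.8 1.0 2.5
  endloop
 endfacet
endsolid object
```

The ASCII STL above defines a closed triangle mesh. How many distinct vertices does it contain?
9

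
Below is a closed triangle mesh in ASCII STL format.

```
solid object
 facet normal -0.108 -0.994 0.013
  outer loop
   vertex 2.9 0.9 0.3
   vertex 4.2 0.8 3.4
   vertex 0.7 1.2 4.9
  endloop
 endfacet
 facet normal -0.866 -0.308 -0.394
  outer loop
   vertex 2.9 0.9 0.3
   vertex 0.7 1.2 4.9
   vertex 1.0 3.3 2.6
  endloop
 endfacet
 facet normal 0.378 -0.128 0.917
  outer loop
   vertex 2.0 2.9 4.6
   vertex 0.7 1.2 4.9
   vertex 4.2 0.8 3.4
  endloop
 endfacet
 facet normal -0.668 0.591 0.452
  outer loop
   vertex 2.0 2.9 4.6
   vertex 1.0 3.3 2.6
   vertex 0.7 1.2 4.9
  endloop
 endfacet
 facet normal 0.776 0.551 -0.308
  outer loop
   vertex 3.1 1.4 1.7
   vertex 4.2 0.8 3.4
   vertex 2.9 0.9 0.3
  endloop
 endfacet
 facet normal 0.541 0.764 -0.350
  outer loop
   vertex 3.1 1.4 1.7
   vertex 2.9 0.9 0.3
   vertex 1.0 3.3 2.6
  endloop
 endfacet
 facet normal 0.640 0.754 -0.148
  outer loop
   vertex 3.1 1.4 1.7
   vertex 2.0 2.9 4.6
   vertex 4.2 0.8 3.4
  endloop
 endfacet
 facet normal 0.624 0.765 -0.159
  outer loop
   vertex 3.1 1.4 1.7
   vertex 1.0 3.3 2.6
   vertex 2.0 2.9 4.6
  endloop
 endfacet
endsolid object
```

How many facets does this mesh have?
8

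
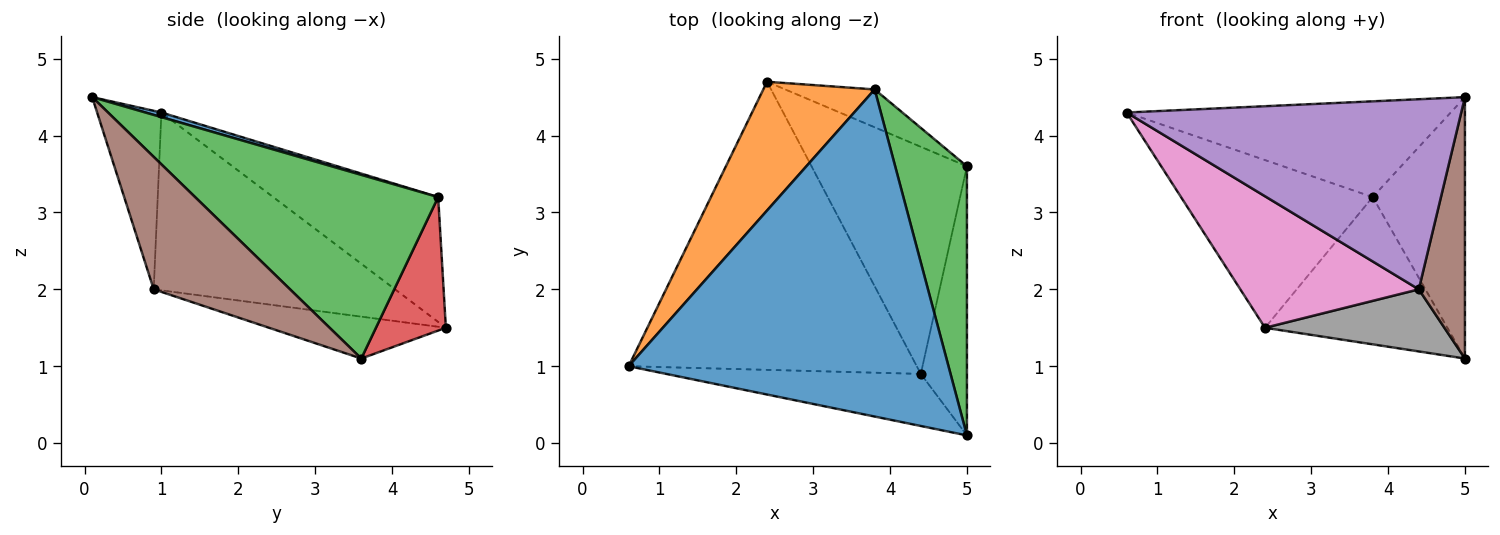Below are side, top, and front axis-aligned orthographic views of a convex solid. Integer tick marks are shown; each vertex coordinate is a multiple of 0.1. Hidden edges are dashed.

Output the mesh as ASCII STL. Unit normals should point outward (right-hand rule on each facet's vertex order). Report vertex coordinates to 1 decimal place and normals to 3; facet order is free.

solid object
 facet normal 0.014 0.281 0.960
  outer loop
   vertex 3.8 4.6 3.2
   vertex 0.6 1.0 4.3
   vertex 5.0 0.1 4.5
  endloop
 endfacet
 facet normal -0.564 0.655 0.503
  outer loop
   vertex 3.8 4.6 3.2
   vertex 2.4 4.7 1.5
   vertex 0.6 1.0 4.3
  endloop
 endfacet
 facet normal 0.878 0.333 0.343
  outer loop
   vertex 3.8 4.6 3.2
   vertex 5.0 0.1 4.5
   vertex 5.0 3.6 1.1
  endloop
 endfacet
 facet normal 0.348 0.908 -0.233
  outer loop
   vertex 3.8 4.6 3.2
   vertex 5.0 3.6 1.1
   vertex 2.4 4.7 1.5
  endloop
 endfacet
 facet normal -0.182 -0.948 -0.260
  outer loop
   vertex 4.4 0.9 2.0
   vertex 5.0 0.1 4.5
   vertex 0.6 1.0 4.3
  endloop
 endfacet
 facet normal 0.900 -0.304 -0.313
  outer loop
   vertex 4.4 0.9 2.0
   vertex 5.0 3.6 1.1
   vertex 5.0 0.1 4.5
  endloop
 endfacet
 facet normal -0.490 -0.362 -0.793
  outer loop
   vertex 4.4 0.9 2.0
   vertex 0.6 1.0 4.3
   vertex 2.4 4.7 1.5
  endloop
 endfacet
 facet normal -0.252 -0.255 -0.934
  outer loop
   vertex 4.4 0.9 2.0
   vertex 2.4 4.7 1.5
   vertex 5.0 3.6 1.1
  endloop
 endfacet
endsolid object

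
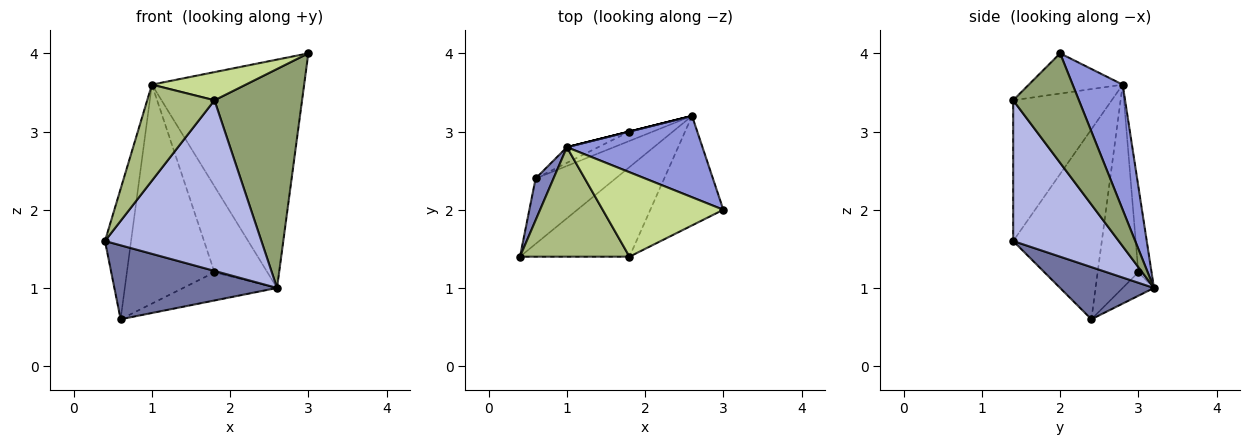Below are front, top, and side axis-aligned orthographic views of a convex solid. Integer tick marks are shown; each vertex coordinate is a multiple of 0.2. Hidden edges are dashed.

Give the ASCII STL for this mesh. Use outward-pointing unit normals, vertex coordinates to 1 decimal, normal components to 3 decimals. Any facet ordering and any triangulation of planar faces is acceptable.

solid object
 facet normal 0.397 -0.688 -0.608
  outer loop
   vertex 0.6 2.4 0.6
   vertex 2.6 3.2 1.0
   vertex 0.4 1.4 1.6
  endloop
 endfacet
 facet normal -0.955 0.281 0.090
  outer loop
   vertex 1.0 2.8 3.6
   vertex 0.6 2.4 0.6
   vertex 0.4 1.4 1.6
  endloop
 endfacet
 facet normal 0.296 0.900 0.320
  outer loop
   vertex 1.0 2.8 3.6
   vertex 3.0 2.0 4.0
   vertex 2.6 3.2 1.0
  endloop
 endfacet
 facet normal 0.513 -0.760 -0.399
  outer loop
   vertex 1.8 1.4 3.4
   vertex 0.4 1.4 1.6
   vertex 2.6 3.2 1.0
  endloop
 endfacet
 facet normal 0.557 -0.743 -0.371
  outer loop
   vertex 1.8 1.4 3.4
   vertex 2.6 3.2 1.0
   vertex 3.0 2.0 4.0
  endloop
 endfacet
 facet normal -0.695 -0.474 0.540
  outer loop
   vertex 1.8 1.4 3.4
   vertex 1.0 2.8 3.6
   vertex 0.4 1.4 1.6
  endloop
 endfacet
 facet normal -0.302 -0.302 0.905
  outer loop
   vertex 1.8 1.4 3.4
   vertex 3.0 2.0 4.0
   vertex 1.0 2.8 3.6
  endloop
 endfacet
 facet normal -0.302 0.905 -0.302
  outer loop
   vertex 1.8 3.0 1.2
   vertex 2.6 3.2 1.0
   vertex 0.6 2.4 0.6
  endloop
 endfacet
 facet normal -0.243 0.970 0.000
  outer loop
   vertex 1.8 3.0 1.2
   vertex 1.0 2.8 3.6
   vertex 2.6 3.2 1.0
  endloop
 endfacet
 facet normal -0.420 0.905 -0.065
  outer loop
   vertex 1.8 3.0 1.2
   vertex 0.6 2.4 0.6
   vertex 1.0 2.8 3.6
  endloop
 endfacet
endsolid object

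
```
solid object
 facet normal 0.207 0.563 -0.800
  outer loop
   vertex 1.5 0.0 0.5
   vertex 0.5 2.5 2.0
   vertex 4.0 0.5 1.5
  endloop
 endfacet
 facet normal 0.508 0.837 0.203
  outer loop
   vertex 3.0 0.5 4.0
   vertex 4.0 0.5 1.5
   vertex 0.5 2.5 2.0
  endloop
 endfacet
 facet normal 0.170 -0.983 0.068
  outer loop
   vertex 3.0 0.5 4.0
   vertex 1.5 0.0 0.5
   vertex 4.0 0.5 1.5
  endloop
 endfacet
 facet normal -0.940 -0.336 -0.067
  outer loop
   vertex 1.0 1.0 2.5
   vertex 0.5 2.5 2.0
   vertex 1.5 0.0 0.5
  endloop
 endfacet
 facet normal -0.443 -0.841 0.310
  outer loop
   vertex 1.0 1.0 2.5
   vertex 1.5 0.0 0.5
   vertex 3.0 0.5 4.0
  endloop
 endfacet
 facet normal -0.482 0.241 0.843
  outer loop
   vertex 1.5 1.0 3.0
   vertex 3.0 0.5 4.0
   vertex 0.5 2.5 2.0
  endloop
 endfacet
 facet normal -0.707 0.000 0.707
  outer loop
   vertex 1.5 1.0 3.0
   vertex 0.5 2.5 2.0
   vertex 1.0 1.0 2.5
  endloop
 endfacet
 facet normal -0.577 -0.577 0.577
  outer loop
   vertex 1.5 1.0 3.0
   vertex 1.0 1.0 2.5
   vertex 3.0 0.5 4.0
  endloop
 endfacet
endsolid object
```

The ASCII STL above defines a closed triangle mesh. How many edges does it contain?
12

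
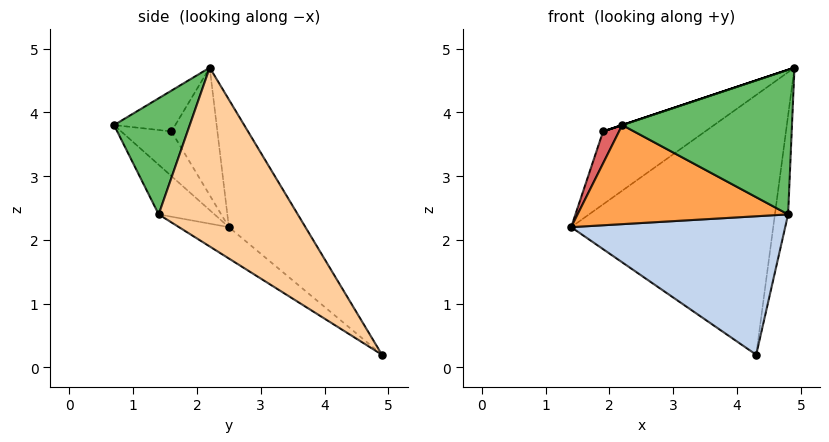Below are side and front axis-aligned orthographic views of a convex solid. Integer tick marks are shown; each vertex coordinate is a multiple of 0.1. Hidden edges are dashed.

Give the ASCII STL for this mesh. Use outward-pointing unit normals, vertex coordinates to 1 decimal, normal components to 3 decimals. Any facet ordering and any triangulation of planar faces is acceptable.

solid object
 facet normal -0.303 0.799 0.520
  outer loop
   vertex 4.3 4.9 0.2
   vertex 1.4 2.5 2.2
   vertex 4.9 2.2 4.7
  endloop
 endfacet
 facet normal -0.126 -0.541 -0.832
  outer loop
   vertex 4.8 1.4 2.4
   vertex 1.4 2.5 2.2
   vertex 4.3 4.9 0.2
  endloop
 endfacet
 facet normal -0.185 -0.698 -0.692
  outer loop
   vertex 4.8 1.4 2.4
   vertex 2.2 0.7 3.8
   vertex 1.4 2.5 2.2
  endloop
 endfacet
 facet normal 0.993 0.094 -0.076
  outer loop
   vertex 4.8 1.4 2.4
   vertex 4.3 4.9 0.2
   vertex 4.9 2.2 4.7
  endloop
 endfacet
 facet normal 0.390 -0.875 0.287
  outer loop
   vertex 4.8 1.4 2.4
   vertex 4.9 2.2 4.7
   vertex 2.2 0.7 3.8
  endloop
 endfacet
 facet normal -0.339 0.753 0.565
  outer loop
   vertex 1.9 1.6 3.7
   vertex 4.9 2.2 4.7
   vertex 1.4 2.5 2.2
  endloop
 endfacet
 facet normal -0.944 -0.300 0.135
  outer loop
   vertex 1.9 1.6 3.7
   vertex 1.4 2.5 2.2
   vertex 2.2 0.7 3.8
  endloop
 endfacet
 facet normal -0.316 0.000 0.949
  outer loop
   vertex 1.9 1.6 3.7
   vertex 2.2 0.7 3.8
   vertex 4.9 2.2 4.7
  endloop
 endfacet
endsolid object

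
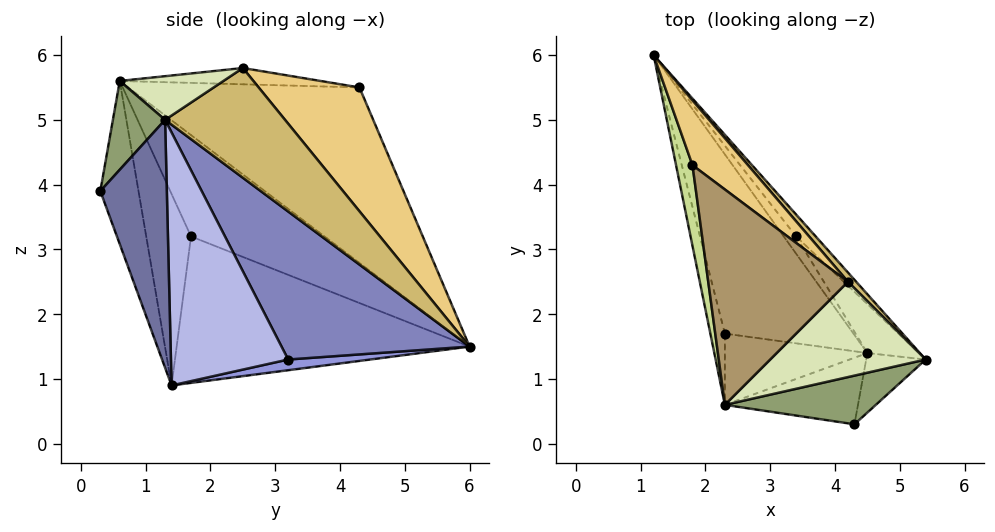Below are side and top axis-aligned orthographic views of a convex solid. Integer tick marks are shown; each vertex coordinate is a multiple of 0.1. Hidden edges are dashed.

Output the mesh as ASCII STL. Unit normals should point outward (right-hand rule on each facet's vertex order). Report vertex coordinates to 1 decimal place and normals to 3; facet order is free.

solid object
 facet normal 0.755 -0.631 -0.181
  outer loop
   vertex 4.5 1.4 0.9
   vertex 5.4 1.3 5.0
   vertex 4.3 0.3 3.9
  endloop
 endfacet
 facet normal 0.779 0.619 -0.103
  outer loop
   vertex 3.4 3.2 1.3
   vertex 1.2 6.0 1.5
   vertex 5.4 1.3 5.0
  endloop
 endfacet
 facet normal 0.568 0.494 -0.658
  outer loop
   vertex 3.4 3.2 1.3
   vertex 4.5 1.4 0.9
   vertex 1.2 6.0 1.5
  endloop
 endfacet
 facet normal 0.824 0.541 -0.168
  outer loop
   vertex 3.4 3.2 1.3
   vertex 5.4 1.3 5.0
   vertex 4.5 1.4 0.9
  endloop
 endfacet
 facet normal 0.280 -0.833 0.477
  outer loop
   vertex 2.3 0.6 5.6
   vertex 4.3 0.3 3.9
   vertex 5.4 1.3 5.0
  endloop
 endfacet
 facet normal -0.414 -0.845 -0.338
  outer loop
   vertex 2.3 0.6 5.6
   vertex 4.5 1.4 0.9
   vertex 4.3 0.3 3.9
  endloop
 endfacet
 facet normal -0.987 -0.131 0.092
  outer loop
   vertex 2.3 0.6 5.6
   vertex 1.8 4.3 5.5
   vertex 1.2 6.0 1.5
  endloop
 endfacet
 facet normal 0.253 -0.348 0.902
  outer loop
   vertex 4.2 2.5 5.8
   vertex 2.3 0.6 5.6
   vertex 5.4 1.3 5.0
  endloop
 endfacet
 facet normal -0.116 0.011 0.993
  outer loop
   vertex 4.2 2.5 5.8
   vertex 1.8 4.3 5.5
   vertex 2.3 0.6 5.6
  endloop
 endfacet
 facet normal 0.724 0.688 0.055
  outer loop
   vertex 4.2 2.5 5.8
   vertex 5.4 1.3 5.0
   vertex 1.2 6.0 1.5
  endloop
 endfacet
 facet normal 0.560 0.789 0.251
  outer loop
   vertex 4.2 2.5 5.8
   vertex 1.2 6.0 1.5
   vertex 1.8 4.3 5.5
  endloop
 endfacet
 facet normal -0.685 -0.413 -0.601
  outer loop
   vertex 2.3 1.7 3.2
   vertex 1.2 6.0 1.5
   vertex 4.5 1.4 0.9
  endloop
 endfacet
 facet normal -0.946 -0.295 -0.135
  outer loop
   vertex 2.3 1.7 3.2
   vertex 2.3 0.6 5.6
   vertex 1.2 6.0 1.5
  endloop
 endfacet
 facet normal -0.488 -0.793 -0.364
  outer loop
   vertex 2.3 1.7 3.2
   vertex 4.5 1.4 0.9
   vertex 2.3 0.6 5.6
  endloop
 endfacet
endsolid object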